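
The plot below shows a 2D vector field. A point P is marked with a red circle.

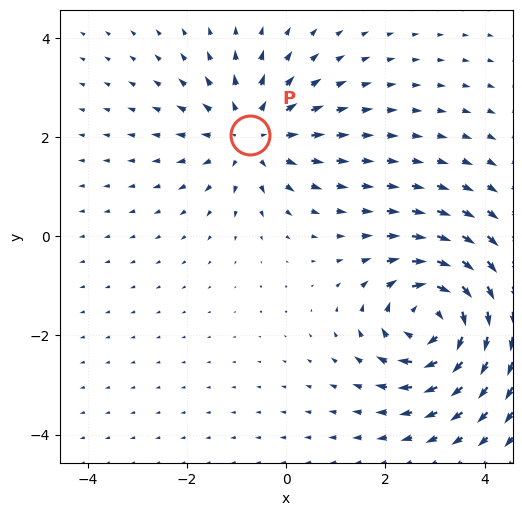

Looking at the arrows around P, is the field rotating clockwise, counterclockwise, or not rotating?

Near P at (-0.7, 2.0) the arrows show no circulation. The curl there is ≈0.

not rotating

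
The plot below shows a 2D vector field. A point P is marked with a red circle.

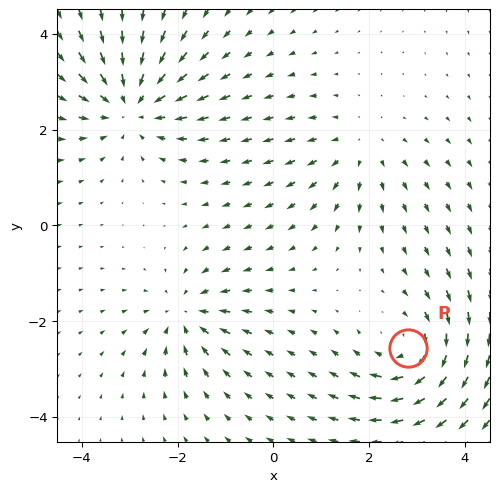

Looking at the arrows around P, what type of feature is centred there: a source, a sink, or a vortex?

At P (2.8, -2.6) the arrows circulate clockwise. Divergence ≈0, curl about -4 — near-zero divergence with nonzero curl is a vortex.

vortex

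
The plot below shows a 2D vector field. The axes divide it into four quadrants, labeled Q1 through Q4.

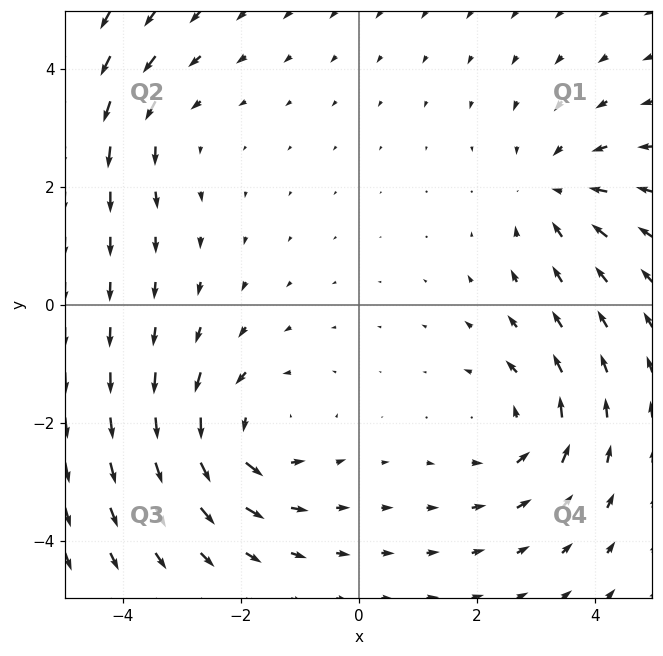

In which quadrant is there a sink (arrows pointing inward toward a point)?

Q1

The sink sits at approximately (3.3, 1.9), which lies in quadrant Q1. The divergence there is about -3, negative as expected for a sink.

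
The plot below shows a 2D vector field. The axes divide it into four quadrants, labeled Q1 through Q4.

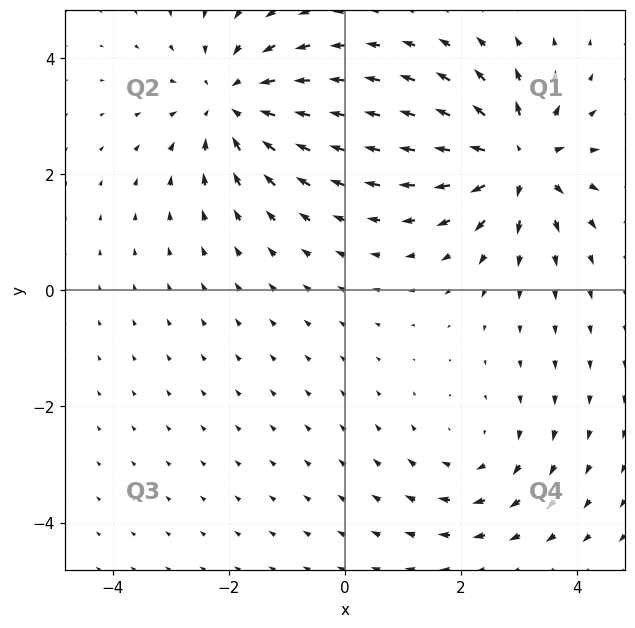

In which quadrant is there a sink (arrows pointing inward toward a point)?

Q2

The sink sits at approximately (-1.9, 3.2), which lies in quadrant Q2. The divergence there is about -4, negative as expected for a sink.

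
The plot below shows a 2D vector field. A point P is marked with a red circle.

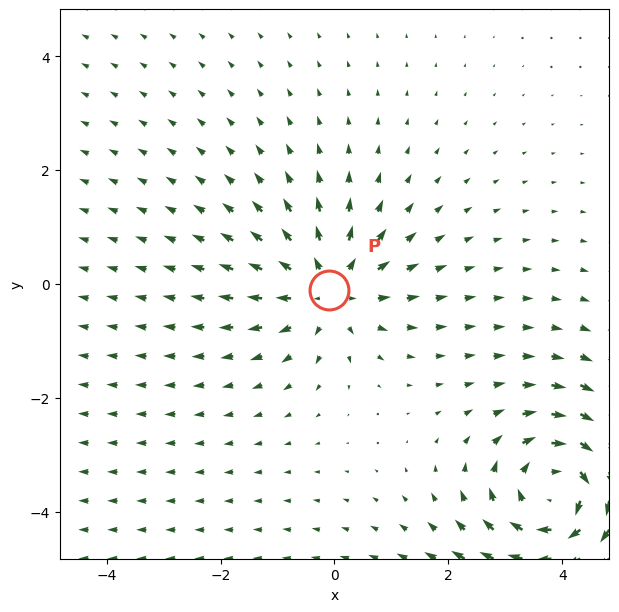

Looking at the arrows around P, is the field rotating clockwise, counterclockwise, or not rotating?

Near P at (-0.1, -0.1) the arrows show no circulation. The curl there is ≈0.

not rotating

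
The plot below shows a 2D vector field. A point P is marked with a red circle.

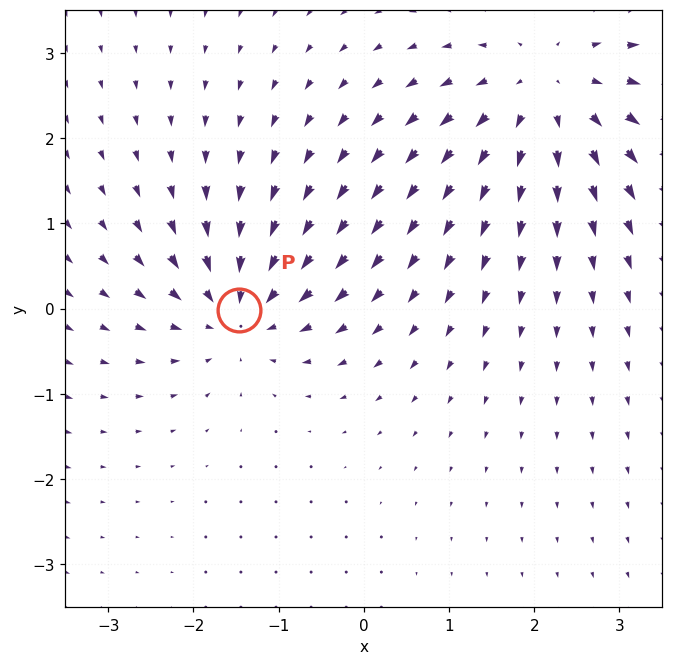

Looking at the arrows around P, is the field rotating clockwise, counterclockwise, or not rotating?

not rotating

Near P at (-1.5, -0.0) the arrows show no circulation. The curl there is ≈0.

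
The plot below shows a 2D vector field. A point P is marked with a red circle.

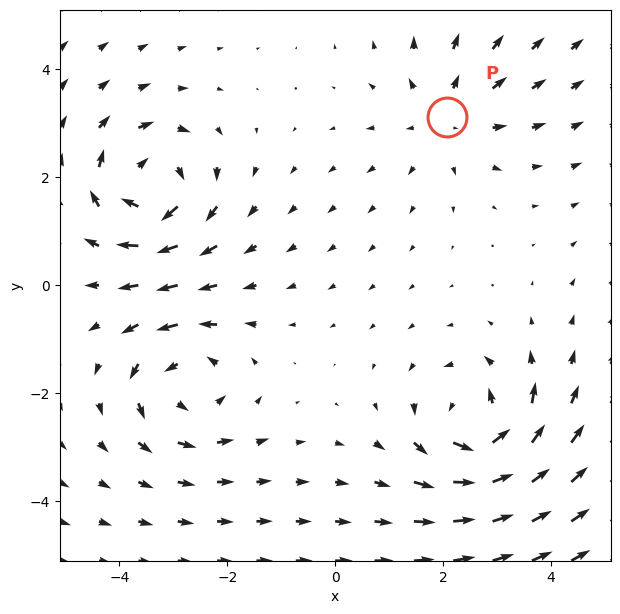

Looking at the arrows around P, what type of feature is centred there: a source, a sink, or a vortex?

At P (2.1, 3.1) the arrows spread outward. Divergence about +2, curl ≈0 — positive divergence with near-zero curl is a source.

source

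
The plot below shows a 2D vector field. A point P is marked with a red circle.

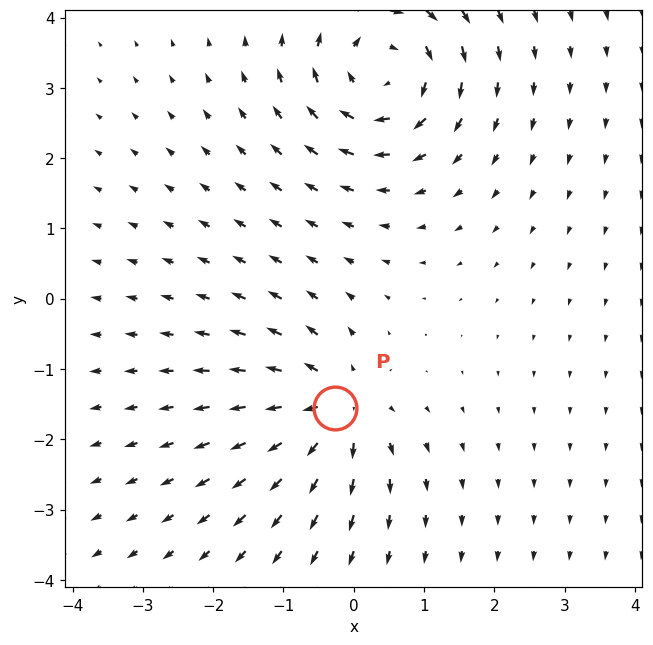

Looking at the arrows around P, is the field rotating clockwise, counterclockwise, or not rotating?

not rotating

Near P at (-0.3, -1.5) the arrows show no circulation. The curl there is ≈0.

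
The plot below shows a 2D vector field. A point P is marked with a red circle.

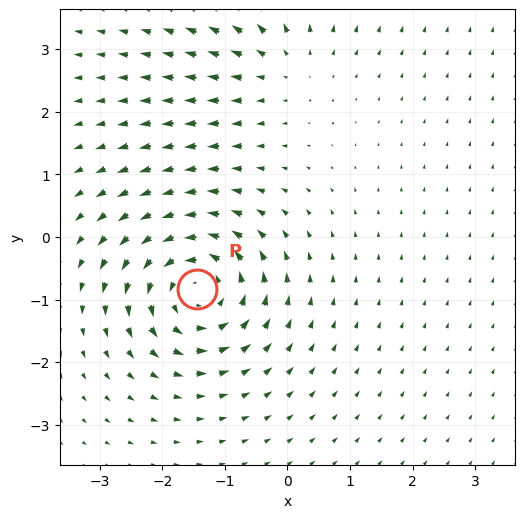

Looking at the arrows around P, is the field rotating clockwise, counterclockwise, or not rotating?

Near P at (-1.4, -0.8) the arrows circulate counterclockwise. The curl (z-component) there is about +5; positive curl means counterclockwise rotation.

counterclockwise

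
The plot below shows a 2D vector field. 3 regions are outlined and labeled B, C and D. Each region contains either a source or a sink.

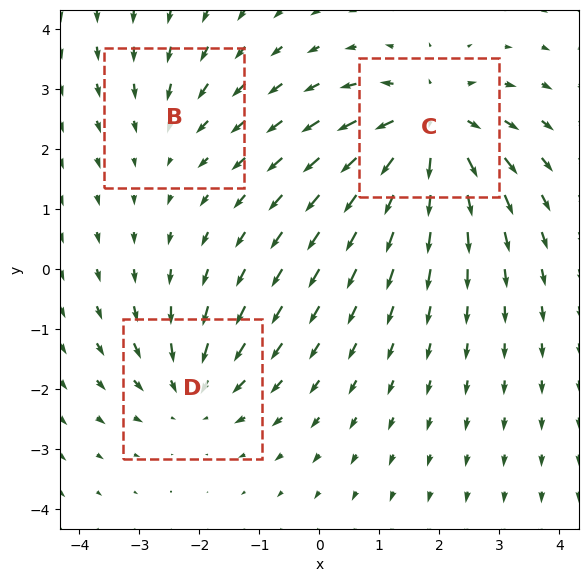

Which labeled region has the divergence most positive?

C

Divergence at each region's feature centre — B: about -2, C: about +5, D: about -3. Region C is most positive.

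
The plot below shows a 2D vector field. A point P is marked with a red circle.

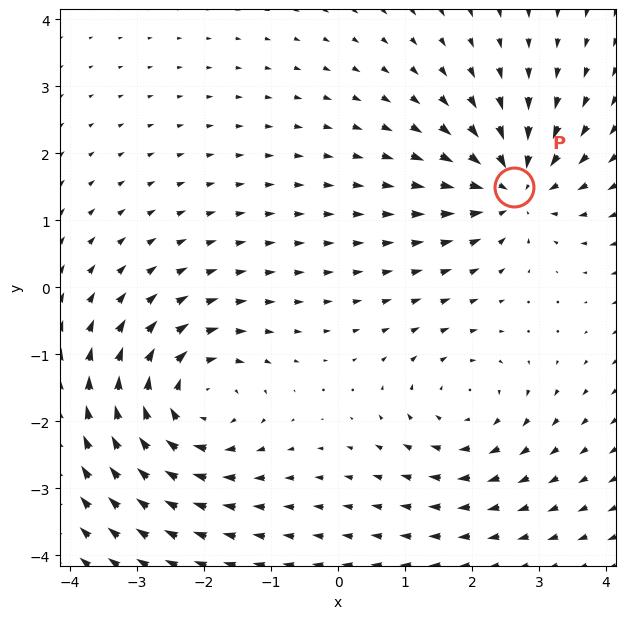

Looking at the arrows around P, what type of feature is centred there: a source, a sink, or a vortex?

sink

At P (2.6, 1.5) the arrows converge inward. Divergence about -5, curl ≈0 — negative divergence with near-zero curl is a sink.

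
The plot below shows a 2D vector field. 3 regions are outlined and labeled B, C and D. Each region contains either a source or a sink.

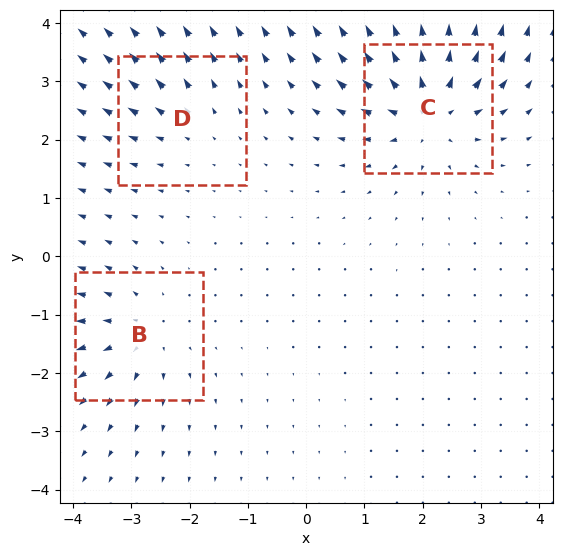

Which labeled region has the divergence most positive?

C

Divergence at each region's feature centre — B: about +4, C: about +6, D: about +2. Region C is most positive.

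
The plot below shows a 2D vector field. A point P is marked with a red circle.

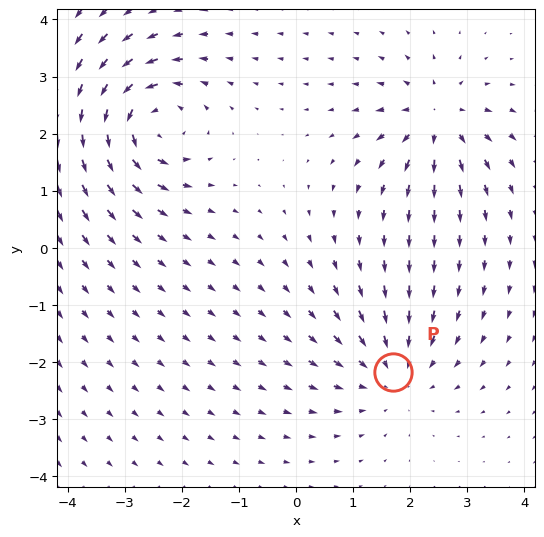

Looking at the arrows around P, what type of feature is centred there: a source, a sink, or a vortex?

sink

At P (1.7, -2.2) the arrows converge inward. Divergence about -3, curl ≈0 — negative divergence with near-zero curl is a sink.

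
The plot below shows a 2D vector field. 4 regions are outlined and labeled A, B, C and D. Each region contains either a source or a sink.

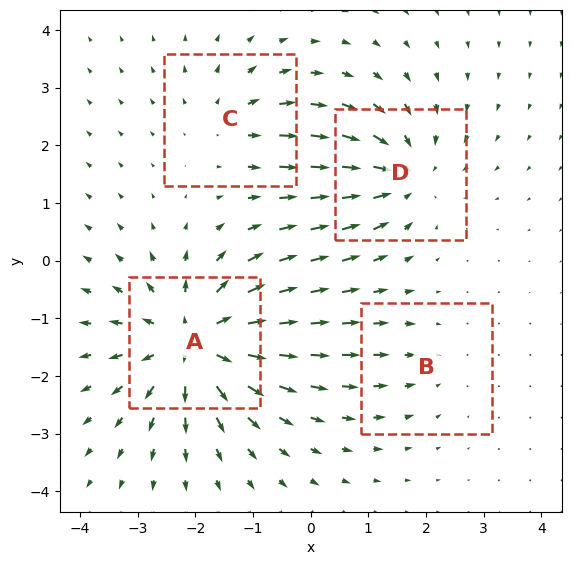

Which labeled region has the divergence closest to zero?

Divergence at each region's feature centre — A: about +7, B: about -2, C: about +3, D: about -5. Region B is closest to zero.

B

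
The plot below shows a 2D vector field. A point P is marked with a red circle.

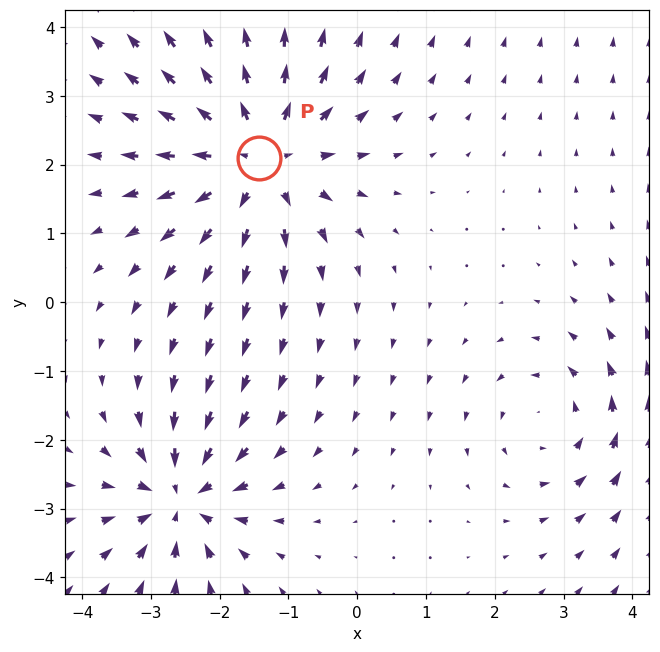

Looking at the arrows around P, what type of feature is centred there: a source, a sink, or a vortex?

At P (-1.4, 2.1) the arrows spread outward. Divergence about +5, curl ≈0 — positive divergence with near-zero curl is a source.

source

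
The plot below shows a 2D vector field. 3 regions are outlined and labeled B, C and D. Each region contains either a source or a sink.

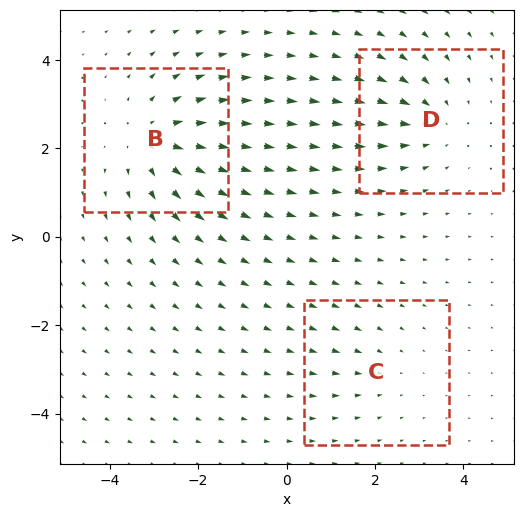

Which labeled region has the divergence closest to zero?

C

Divergence at each region's feature centre — B: about +4, C: about -2, D: about -3. Region C is closest to zero.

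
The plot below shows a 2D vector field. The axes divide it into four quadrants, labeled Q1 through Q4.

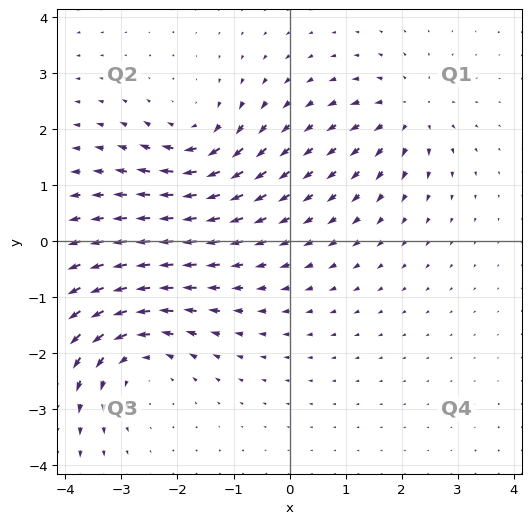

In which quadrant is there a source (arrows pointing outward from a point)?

Q1

The source sits at approximately (2.1, 2.3), which lies in quadrant Q1. The divergence there is about +4, positive as expected for a source.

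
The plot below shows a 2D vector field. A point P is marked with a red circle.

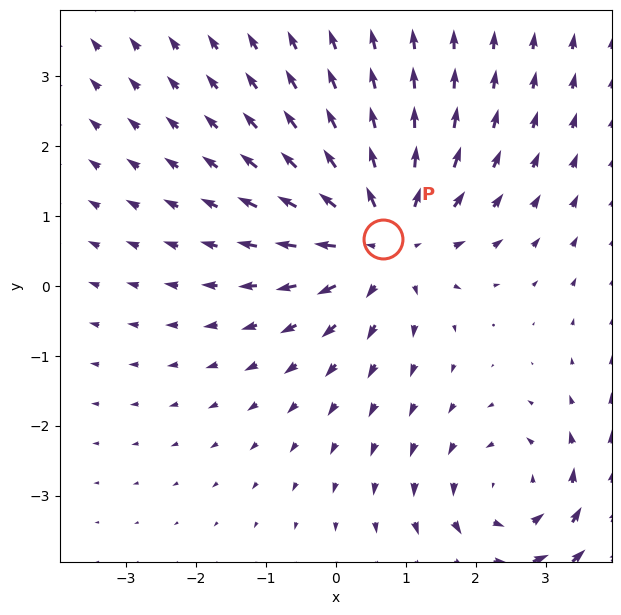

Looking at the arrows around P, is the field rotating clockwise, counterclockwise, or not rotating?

Near P at (0.7, 0.7) the arrows show no circulation. The curl there is ≈0.

not rotating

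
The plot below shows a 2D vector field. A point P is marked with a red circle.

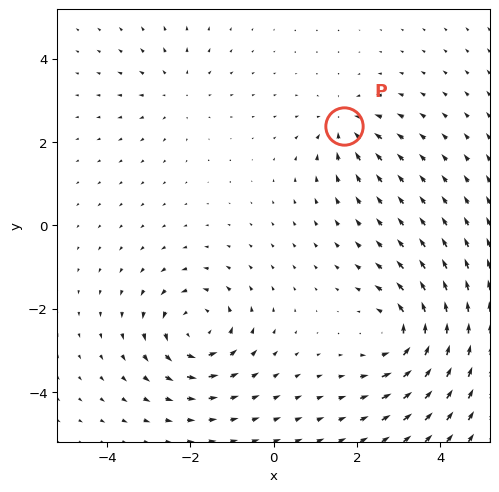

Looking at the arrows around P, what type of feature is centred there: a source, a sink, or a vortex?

sink

At P (1.7, 2.4) the arrows converge inward. Divergence about -4, curl ≈0 — negative divergence with near-zero curl is a sink.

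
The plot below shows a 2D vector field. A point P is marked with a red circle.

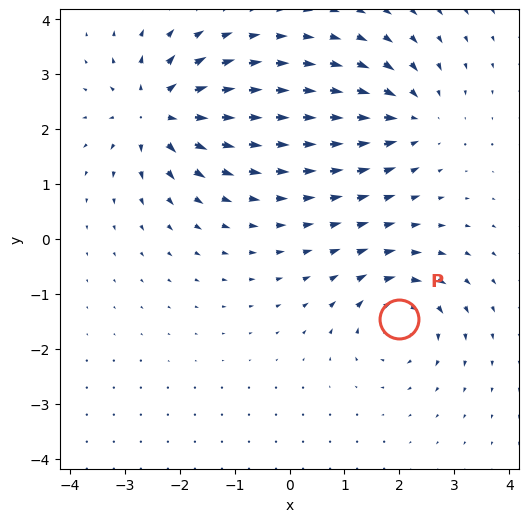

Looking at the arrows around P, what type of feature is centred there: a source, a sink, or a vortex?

vortex

At P (2.0, -1.5) the arrows circulate clockwise. Divergence ≈0, curl about -5 — near-zero divergence with nonzero curl is a vortex.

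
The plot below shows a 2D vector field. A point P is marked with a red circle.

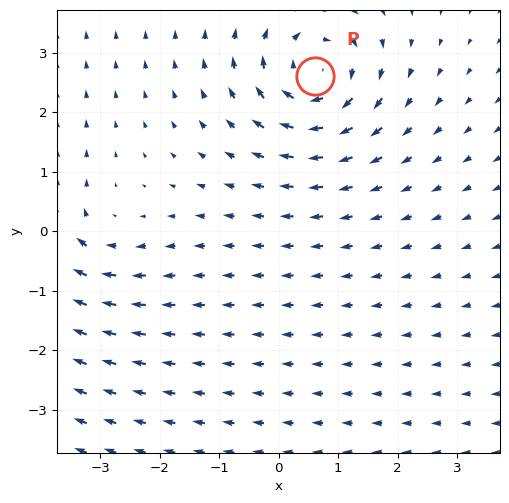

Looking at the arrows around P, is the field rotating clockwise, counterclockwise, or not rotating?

clockwise

Near P at (0.6, 2.6) the arrows circulate clockwise. The curl (z-component) there is about -5; negative curl means clockwise rotation.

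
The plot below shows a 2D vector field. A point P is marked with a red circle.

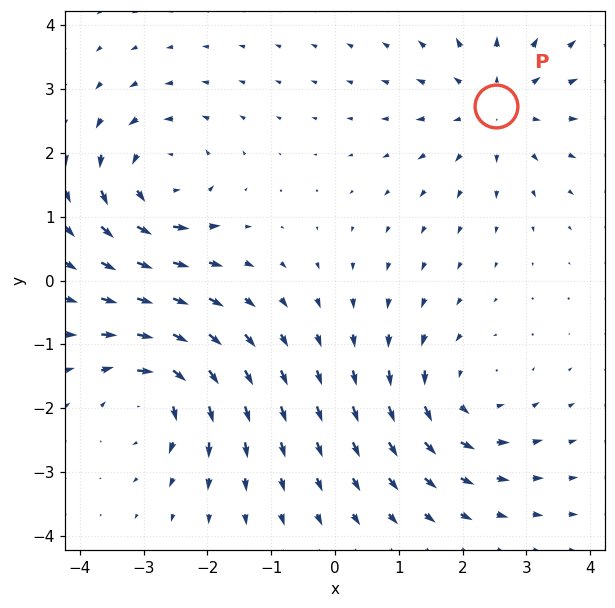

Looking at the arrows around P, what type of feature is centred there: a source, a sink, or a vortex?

source

At P (2.5, 2.7) the arrows spread outward. Divergence about +4, curl ≈0 — positive divergence with near-zero curl is a source.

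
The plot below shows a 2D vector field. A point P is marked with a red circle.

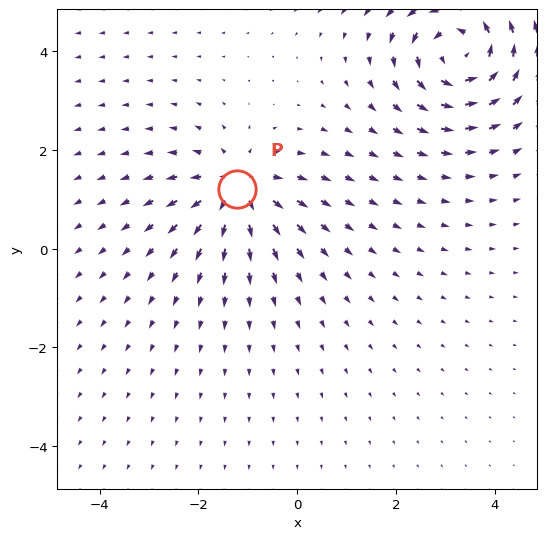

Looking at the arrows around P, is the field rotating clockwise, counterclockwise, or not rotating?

Near P at (-1.2, 1.2) the arrows show no circulation. The curl there is ≈0.

not rotating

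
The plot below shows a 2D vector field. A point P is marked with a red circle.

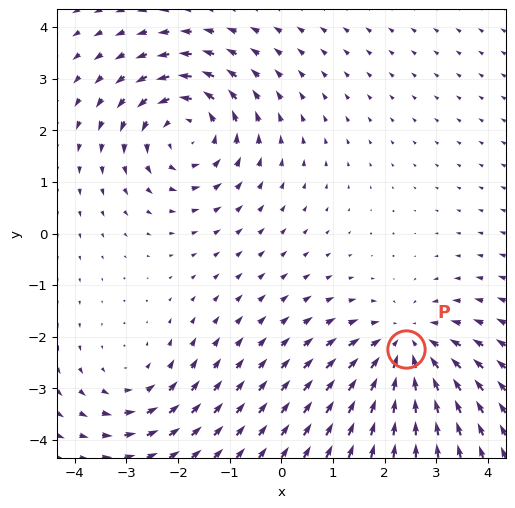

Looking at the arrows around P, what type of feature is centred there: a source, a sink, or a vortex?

sink

At P (2.4, -2.2) the arrows converge inward. Divergence about -4, curl ≈0 — negative divergence with near-zero curl is a sink.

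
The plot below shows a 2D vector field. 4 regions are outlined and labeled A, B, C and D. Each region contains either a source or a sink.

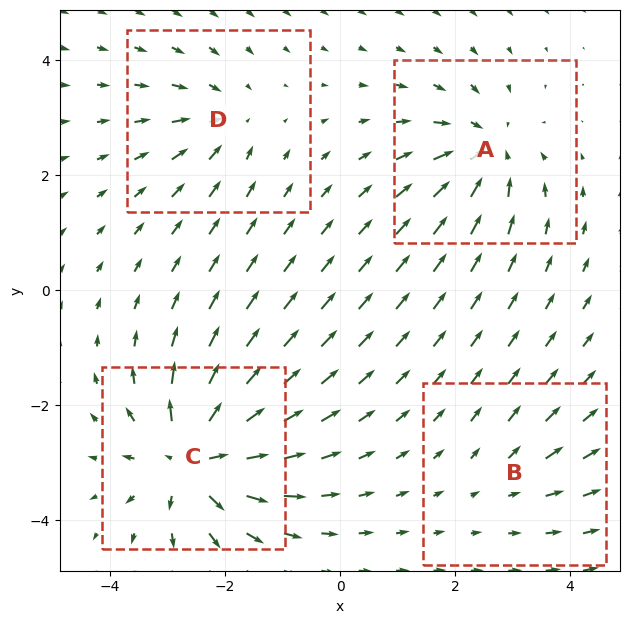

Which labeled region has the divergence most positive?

Divergence at each region's feature centre — A: about -5, B: about +2, C: about +8, D: about -4. Region C is most positive.

C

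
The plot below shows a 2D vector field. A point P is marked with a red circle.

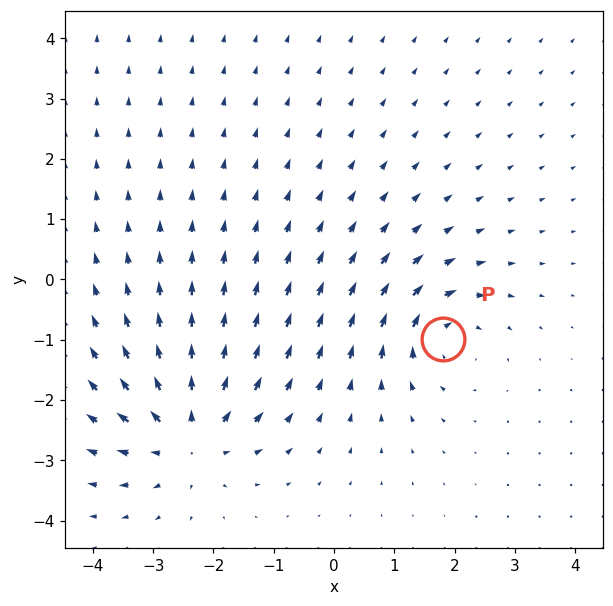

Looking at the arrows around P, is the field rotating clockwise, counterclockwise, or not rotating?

clockwise

Near P at (1.8, -1.0) the arrows circulate clockwise. The curl (z-component) there is about -4; negative curl means clockwise rotation.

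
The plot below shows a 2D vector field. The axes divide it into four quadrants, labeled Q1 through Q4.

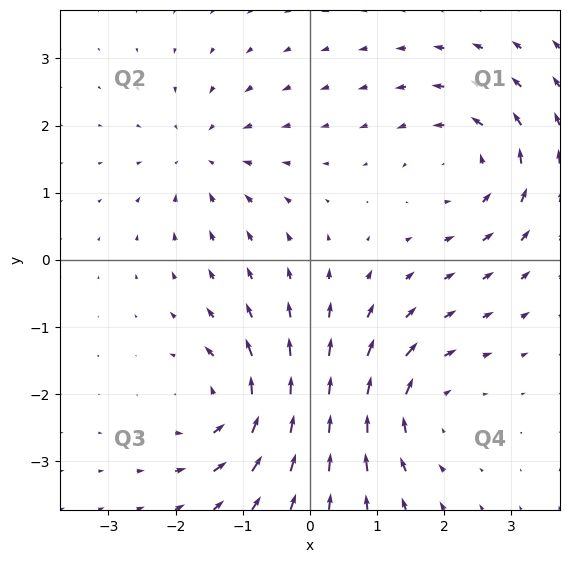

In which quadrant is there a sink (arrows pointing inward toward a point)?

The sink sits at approximately (-1.6, 1.6), which lies in quadrant Q2. The divergence there is about -4, negative as expected for a sink.

Q2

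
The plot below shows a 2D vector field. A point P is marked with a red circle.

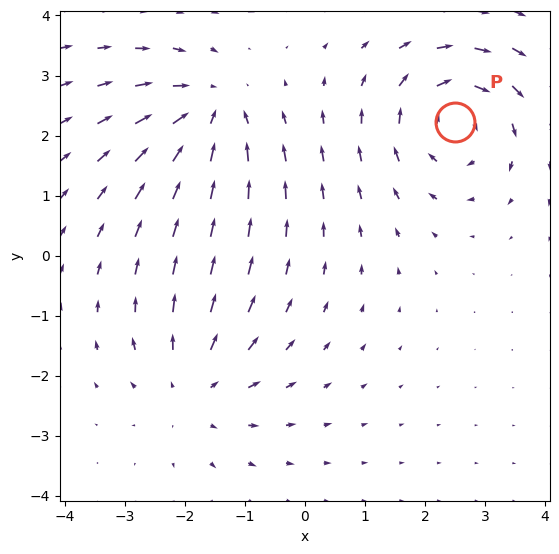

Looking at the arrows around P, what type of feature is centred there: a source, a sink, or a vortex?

At P (2.5, 2.2) the arrows circulate clockwise. Divergence ≈0, curl about -5 — near-zero divergence with nonzero curl is a vortex.

vortex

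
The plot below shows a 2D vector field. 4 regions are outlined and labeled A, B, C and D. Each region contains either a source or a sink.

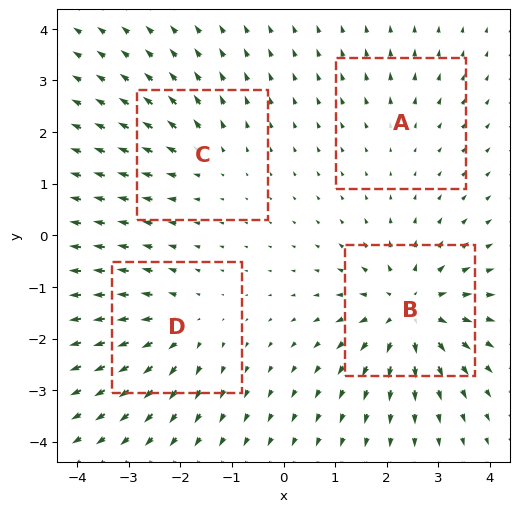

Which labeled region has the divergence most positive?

Divergence at each region's feature centre — A: about +2, B: about +7, C: about +4, D: about +5. Region B is most positive.

B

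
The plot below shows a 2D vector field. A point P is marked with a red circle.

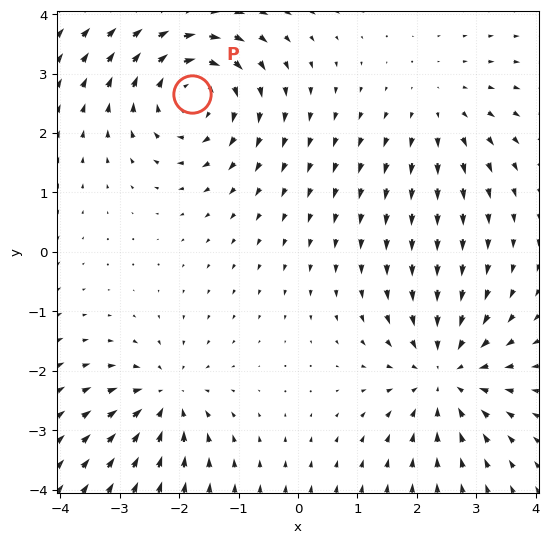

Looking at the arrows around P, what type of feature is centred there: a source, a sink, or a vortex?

vortex

At P (-1.8, 2.7) the arrows circulate clockwise. Divergence ≈0, curl about -5 — near-zero divergence with nonzero curl is a vortex.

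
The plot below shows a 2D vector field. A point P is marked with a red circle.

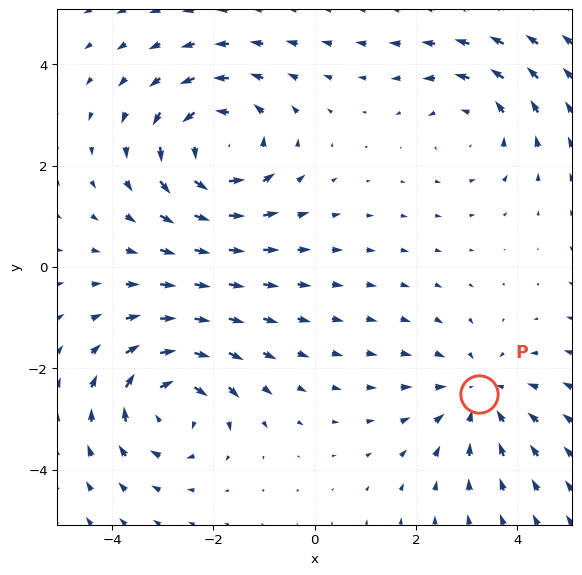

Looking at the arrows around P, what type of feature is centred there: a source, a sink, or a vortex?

sink

At P (3.2, -2.5) the arrows converge inward. Divergence about -3, curl ≈0 — negative divergence with near-zero curl is a sink.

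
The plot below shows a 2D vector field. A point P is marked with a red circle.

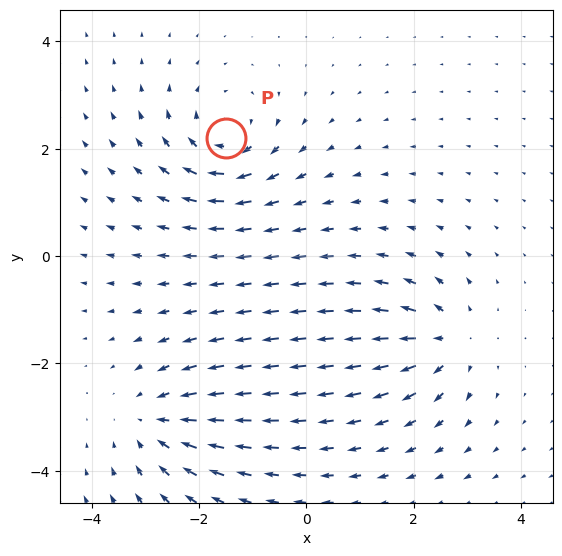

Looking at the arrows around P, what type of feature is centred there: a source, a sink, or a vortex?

vortex

At P (-1.5, 2.2) the arrows circulate clockwise. Divergence ≈0, curl about -5 — near-zero divergence with nonzero curl is a vortex.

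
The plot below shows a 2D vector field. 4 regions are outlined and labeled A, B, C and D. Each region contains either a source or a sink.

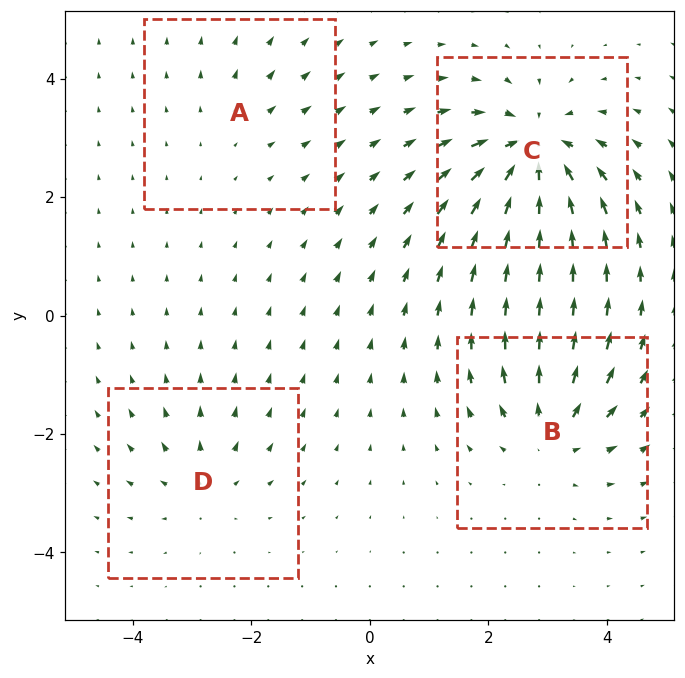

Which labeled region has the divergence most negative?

Divergence at each region's feature centre — A: about +2, B: about +5, C: about -8, D: about +4. Region C is most negative.

C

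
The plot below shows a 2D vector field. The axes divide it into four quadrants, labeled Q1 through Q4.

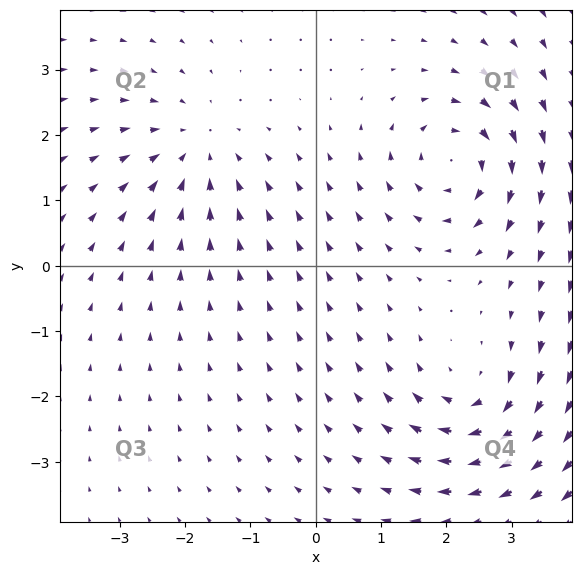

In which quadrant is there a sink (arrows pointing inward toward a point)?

The sink sits at approximately (-1.8, 1.8), which lies in quadrant Q2. The divergence there is about -4, negative as expected for a sink.

Q2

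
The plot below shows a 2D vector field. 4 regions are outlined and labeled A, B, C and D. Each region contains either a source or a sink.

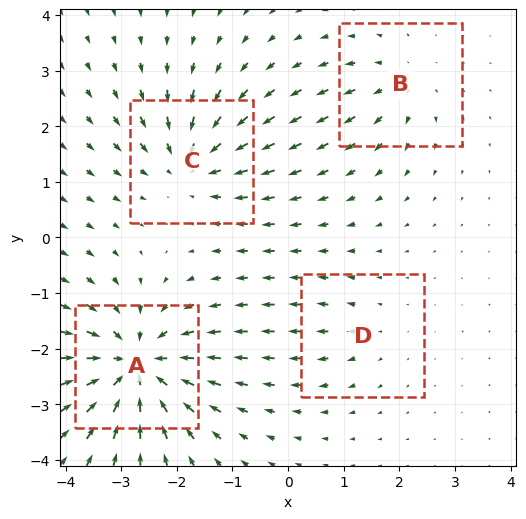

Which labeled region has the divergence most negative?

Divergence at each region's feature centre — A: about -8, B: about +4, C: about -5, D: about +2. Region A is most negative.

A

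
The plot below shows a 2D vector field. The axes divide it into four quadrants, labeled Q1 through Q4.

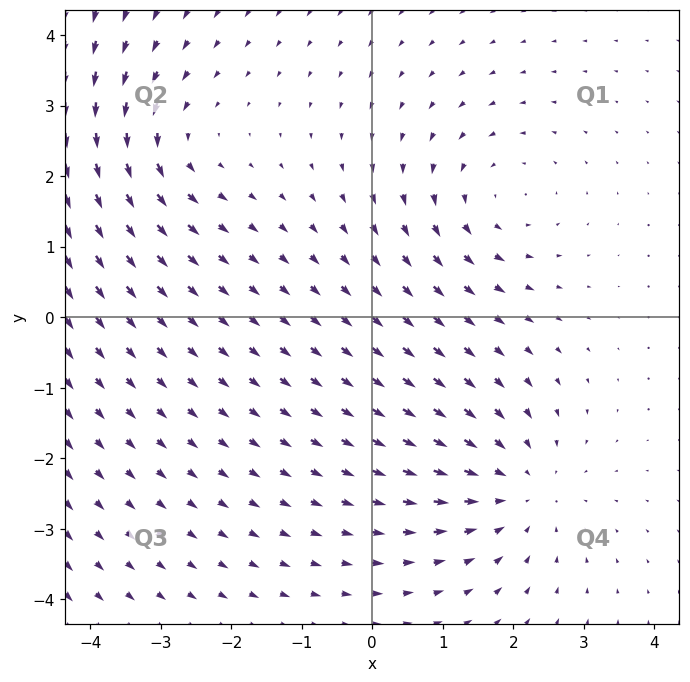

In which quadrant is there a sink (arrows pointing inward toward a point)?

The sink sits at approximately (2.1, -2.4), which lies in quadrant Q4. The divergence there is about -4, negative as expected for a sink.

Q4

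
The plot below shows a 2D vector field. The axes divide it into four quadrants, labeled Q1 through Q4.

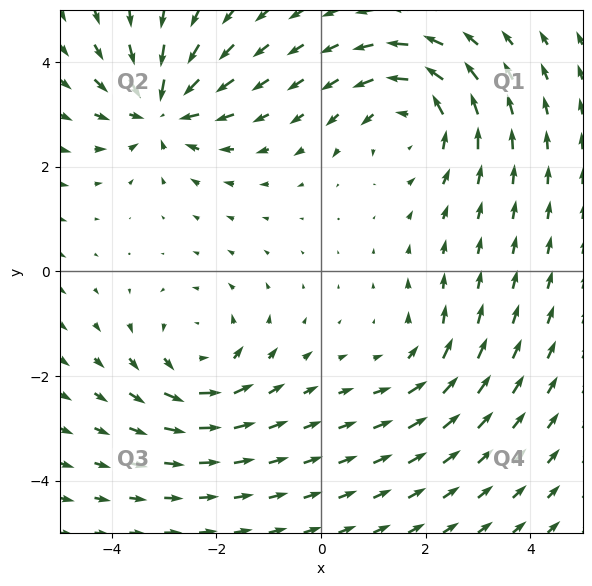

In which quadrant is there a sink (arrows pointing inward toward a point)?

Q2

The sink sits at approximately (-3.1, 3.1), which lies in quadrant Q2. The divergence there is about -6, negative as expected for a sink.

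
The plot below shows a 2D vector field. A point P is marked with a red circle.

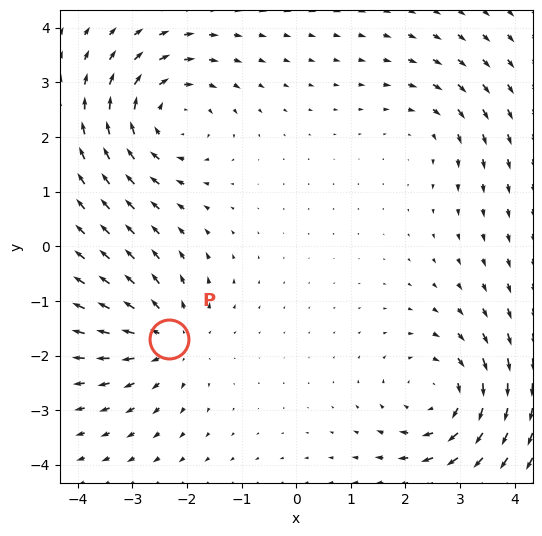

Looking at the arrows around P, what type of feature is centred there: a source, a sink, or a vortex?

source

At P (-2.3, -1.7) the arrows spread outward. Divergence about +4, curl ≈0 — positive divergence with near-zero curl is a source.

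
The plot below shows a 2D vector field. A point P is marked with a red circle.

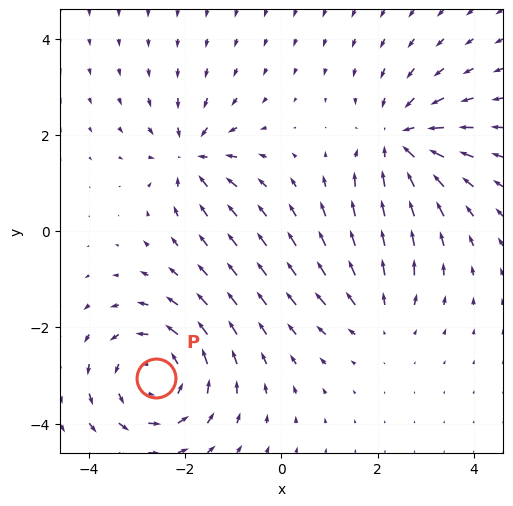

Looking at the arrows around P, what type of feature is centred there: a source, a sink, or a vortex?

At P (-2.6, -3.1) the arrows circulate counterclockwise. Divergence ≈0, curl about +4 — near-zero divergence with nonzero curl is a vortex.

vortex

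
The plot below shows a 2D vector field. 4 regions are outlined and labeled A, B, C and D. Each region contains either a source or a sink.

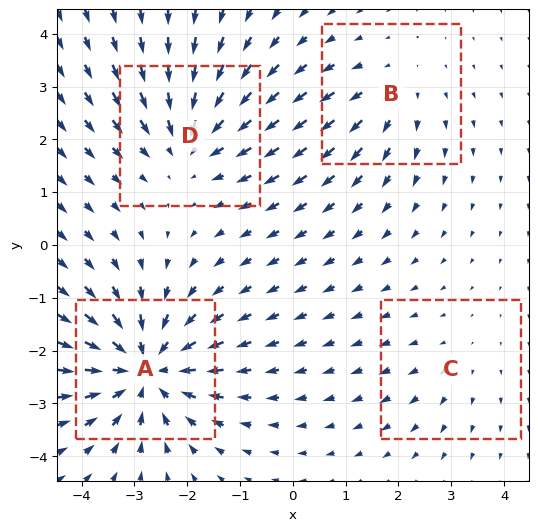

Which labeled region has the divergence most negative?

Divergence at each region's feature centre — A: about -6, B: about +3, C: about +2, D: about -4. Region A is most negative.

A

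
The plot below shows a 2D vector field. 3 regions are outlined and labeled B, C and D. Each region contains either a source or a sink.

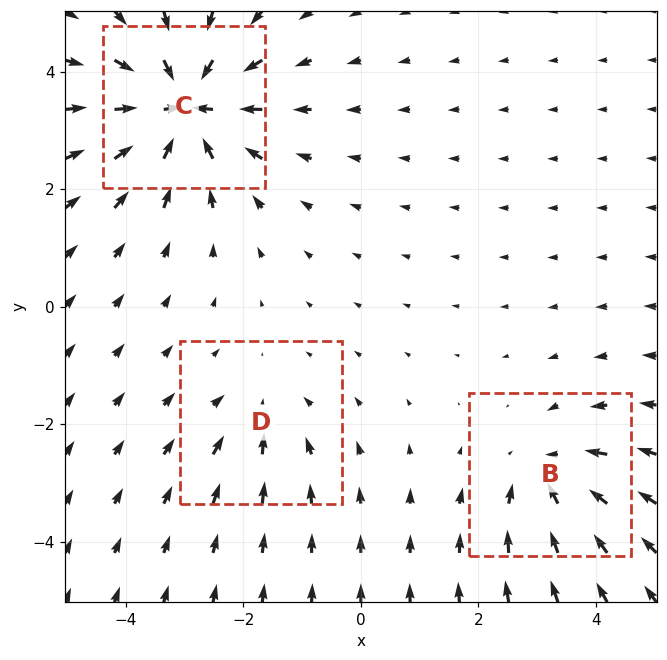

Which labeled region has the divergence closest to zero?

Divergence at each region's feature centre — B: about -3, C: about -6, D: about -2. Region D is closest to zero.

D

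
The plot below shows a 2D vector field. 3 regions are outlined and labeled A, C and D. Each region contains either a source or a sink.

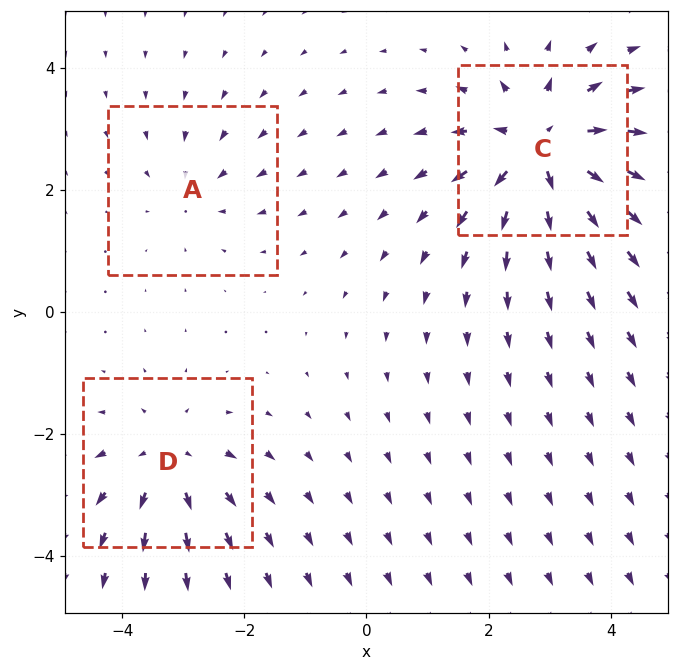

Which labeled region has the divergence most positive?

Divergence at each region's feature centre — A: about -2, C: about +6, D: about +3. Region C is most positive.

C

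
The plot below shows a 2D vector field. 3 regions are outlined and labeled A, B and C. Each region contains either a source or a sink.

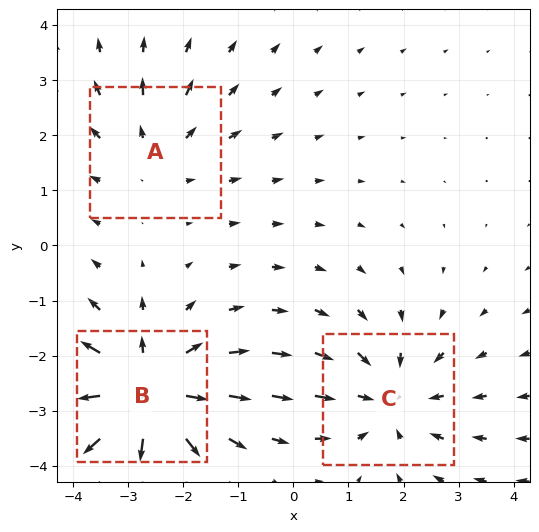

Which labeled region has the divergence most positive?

B

Divergence at each region's feature centre — A: about +2, B: about +4, C: about -3. Region B is most positive.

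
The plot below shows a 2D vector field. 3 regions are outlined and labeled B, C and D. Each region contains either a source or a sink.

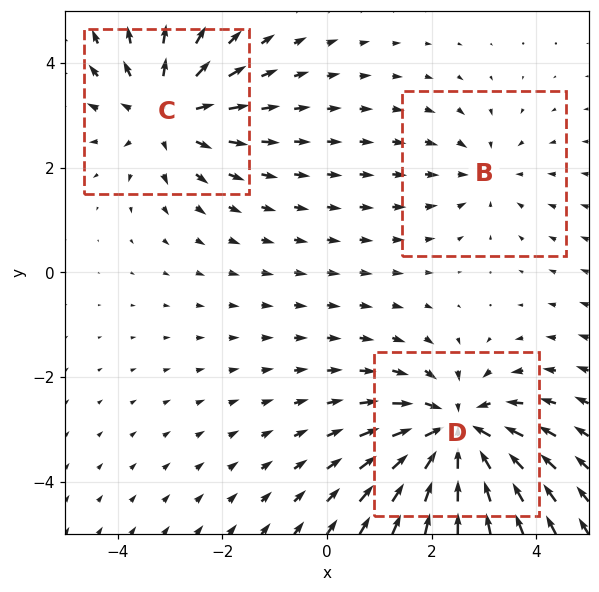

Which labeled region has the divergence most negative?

Divergence at each region's feature centre — B: about -2, C: about +3, D: about -4. Region D is most negative.

D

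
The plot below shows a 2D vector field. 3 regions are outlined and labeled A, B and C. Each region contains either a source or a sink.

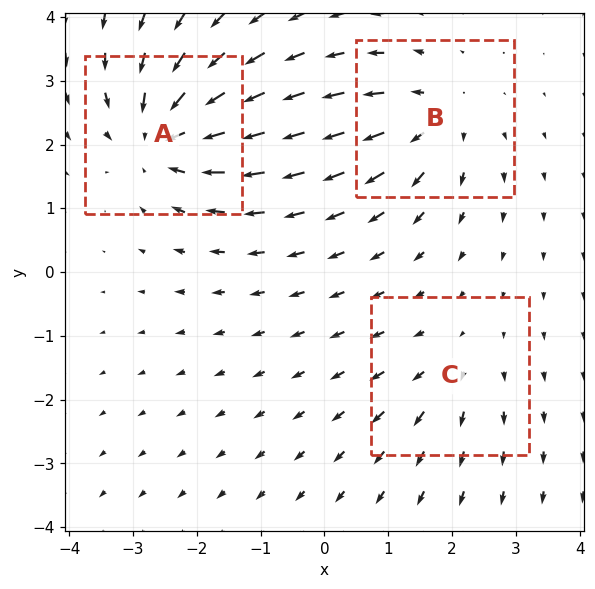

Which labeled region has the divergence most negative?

A

Divergence at each region's feature centre — A: about -5, B: about +3, C: about +2. Region A is most negative.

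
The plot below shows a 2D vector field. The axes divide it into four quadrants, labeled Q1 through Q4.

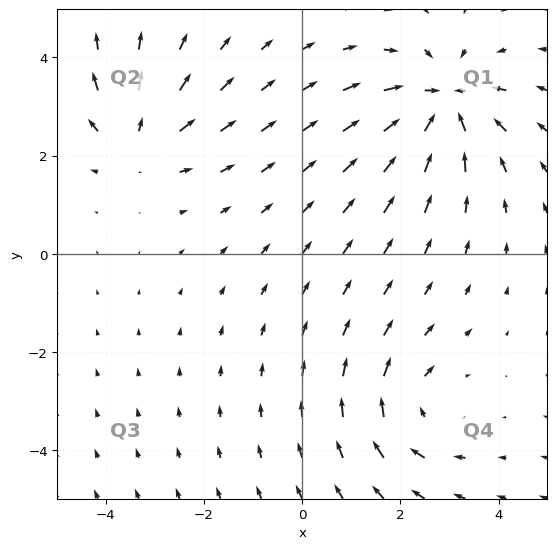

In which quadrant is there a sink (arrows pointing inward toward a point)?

Q1

The sink sits at approximately (2.9, 3.1), which lies in quadrant Q1. The divergence there is about -4, negative as expected for a sink.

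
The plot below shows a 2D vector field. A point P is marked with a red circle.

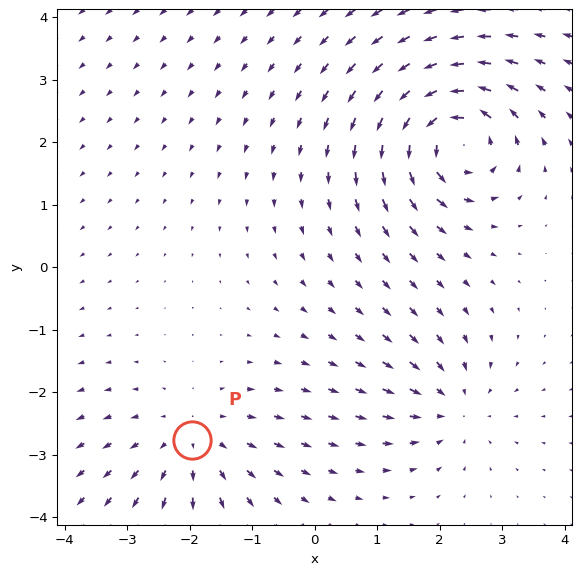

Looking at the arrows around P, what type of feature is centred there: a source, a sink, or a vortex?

source

At P (-2.0, -2.8) the arrows spread outward. Divergence about +3, curl ≈0 — positive divergence with near-zero curl is a source.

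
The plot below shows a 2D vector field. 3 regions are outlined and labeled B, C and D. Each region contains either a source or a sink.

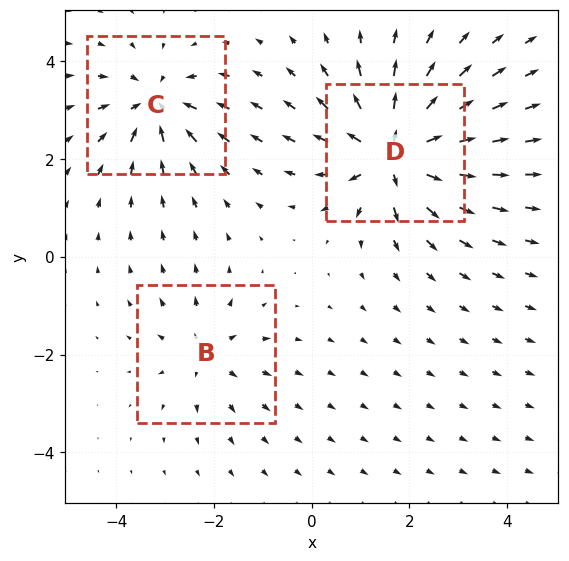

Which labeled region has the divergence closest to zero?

Divergence at each region's feature centre — B: about +3, C: about -4, D: about +6. Region B is closest to zero.

B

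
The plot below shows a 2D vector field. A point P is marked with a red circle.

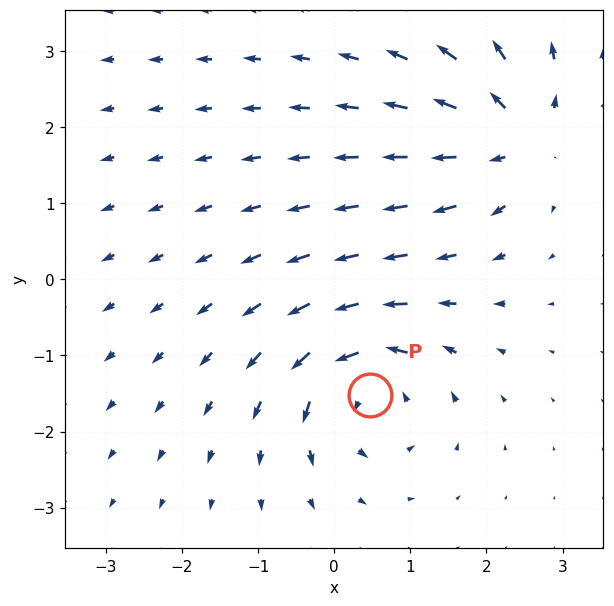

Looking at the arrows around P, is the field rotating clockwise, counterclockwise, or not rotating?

counterclockwise

Near P at (0.5, -1.5) the arrows circulate counterclockwise. The curl (z-component) there is about +5; positive curl means counterclockwise rotation.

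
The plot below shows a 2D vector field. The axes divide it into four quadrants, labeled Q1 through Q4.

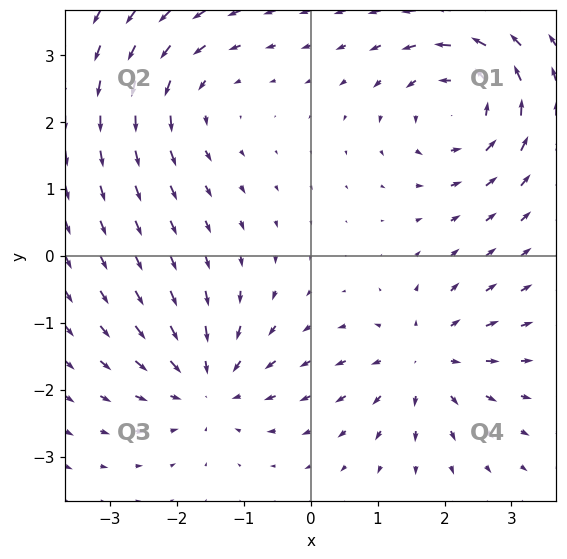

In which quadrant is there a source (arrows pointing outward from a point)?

Q4

The source sits at approximately (1.7, -1.5), which lies in quadrant Q4. The divergence there is about +4, positive as expected for a source.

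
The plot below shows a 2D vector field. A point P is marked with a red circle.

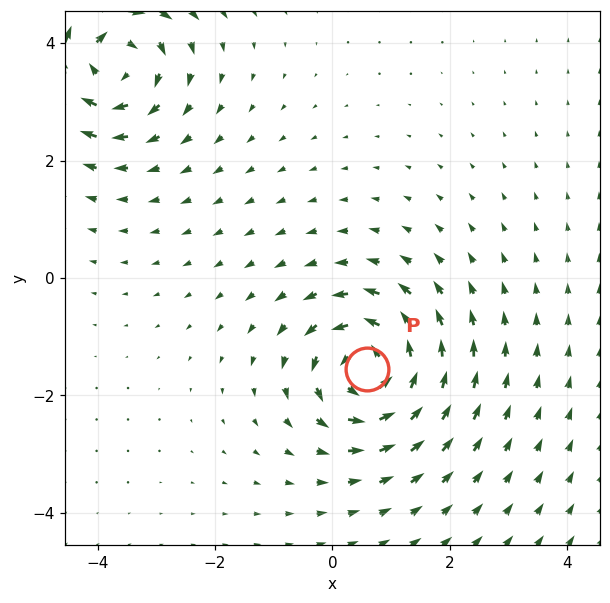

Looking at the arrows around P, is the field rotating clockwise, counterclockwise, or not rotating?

counterclockwise

Near P at (0.6, -1.6) the arrows circulate counterclockwise. The curl (z-component) there is about +4; positive curl means counterclockwise rotation.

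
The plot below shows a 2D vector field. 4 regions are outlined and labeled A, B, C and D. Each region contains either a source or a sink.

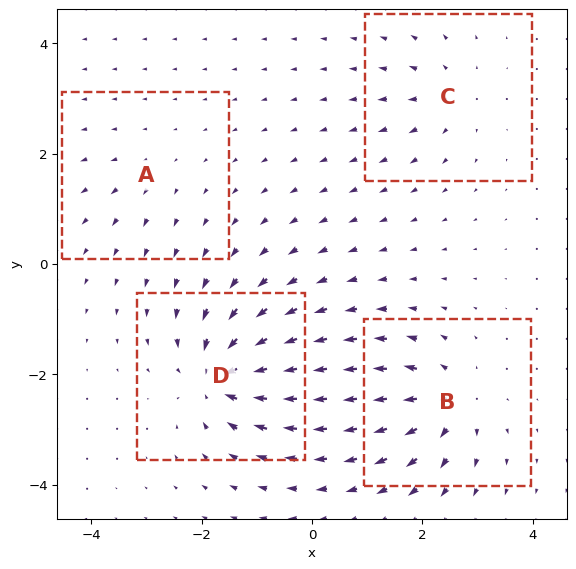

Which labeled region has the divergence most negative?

D

Divergence at each region's feature centre — A: about +2, B: about +6, C: about +4, D: about -8. Region D is most negative.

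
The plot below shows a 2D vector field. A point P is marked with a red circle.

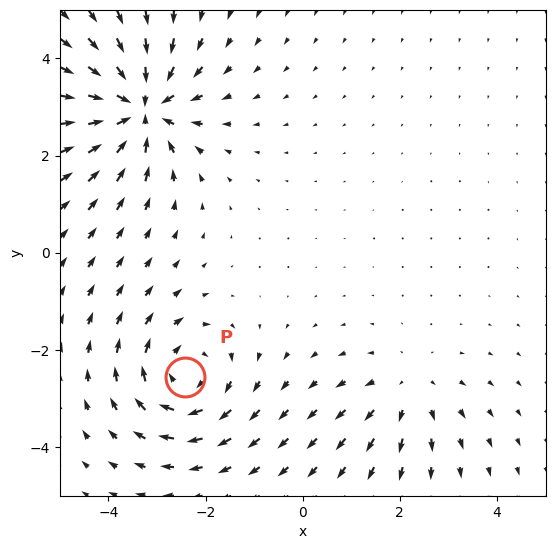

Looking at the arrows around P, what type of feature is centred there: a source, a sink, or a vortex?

vortex

At P (-2.4, -2.6) the arrows circulate clockwise. Divergence ≈0, curl about -4 — near-zero divergence with nonzero curl is a vortex.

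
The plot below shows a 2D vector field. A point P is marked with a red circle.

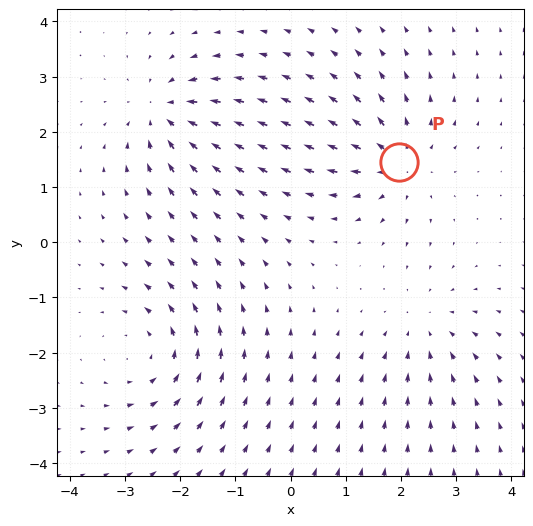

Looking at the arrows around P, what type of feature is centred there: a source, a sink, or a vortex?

At P (2.0, 1.4) the arrows spread outward. Divergence about +5, curl ≈0 — positive divergence with near-zero curl is a source.

source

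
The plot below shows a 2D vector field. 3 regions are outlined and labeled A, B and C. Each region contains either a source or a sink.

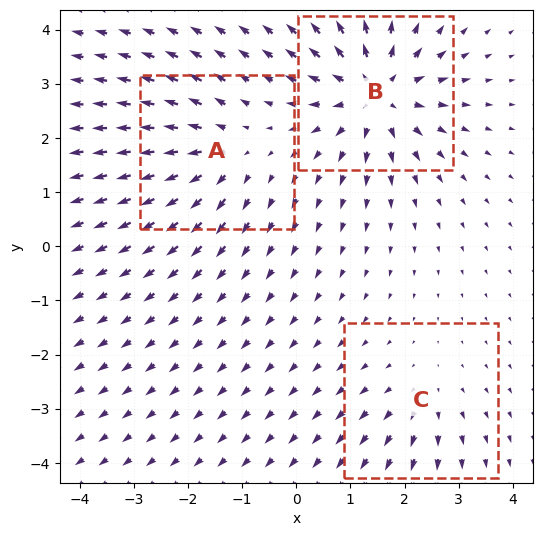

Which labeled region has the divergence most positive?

B

Divergence at each region's feature centre — A: about +4, B: about +6, C: about +2. Region B is most positive.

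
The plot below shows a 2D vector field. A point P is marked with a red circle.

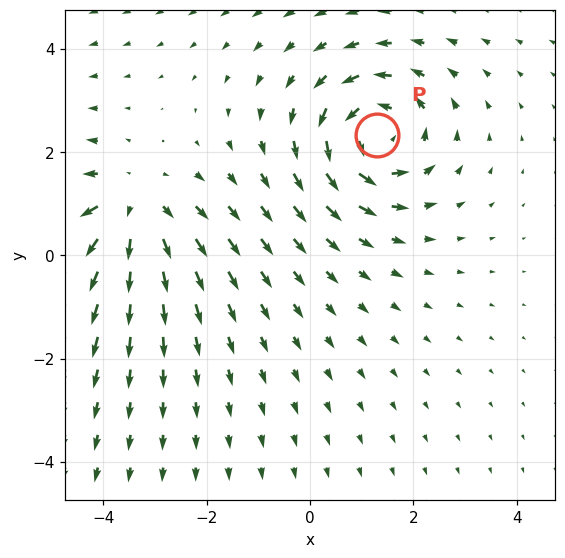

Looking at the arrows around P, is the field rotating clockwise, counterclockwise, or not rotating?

counterclockwise

Near P at (1.3, 2.3) the arrows circulate counterclockwise. The curl (z-component) there is about +5; positive curl means counterclockwise rotation.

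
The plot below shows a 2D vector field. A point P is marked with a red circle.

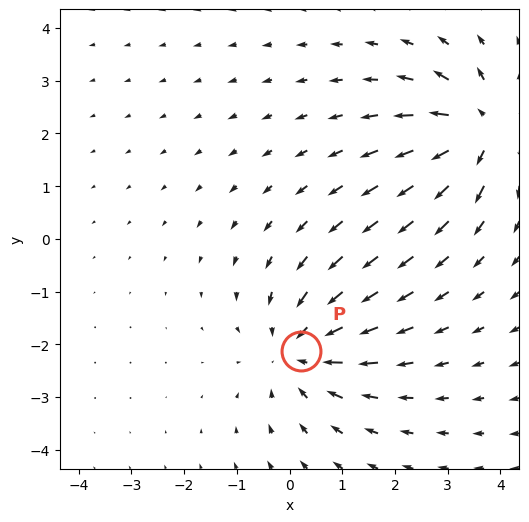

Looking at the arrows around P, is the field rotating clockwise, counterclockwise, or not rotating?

not rotating

Near P at (0.2, -2.1) the arrows show no circulation. The curl there is ≈0.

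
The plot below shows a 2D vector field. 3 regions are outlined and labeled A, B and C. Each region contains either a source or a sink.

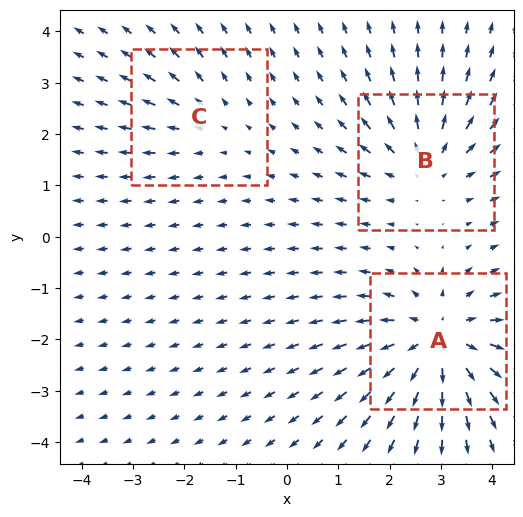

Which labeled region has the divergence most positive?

A

Divergence at each region's feature centre — A: about +5, B: about +3, C: about +2. Region A is most positive.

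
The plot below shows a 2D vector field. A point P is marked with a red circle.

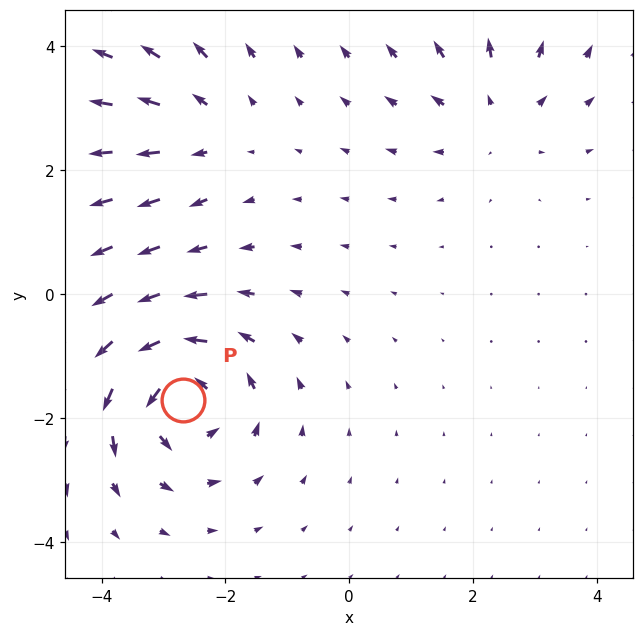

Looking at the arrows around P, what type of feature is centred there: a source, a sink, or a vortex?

vortex

At P (-2.7, -1.7) the arrows circulate counterclockwise. Divergence ≈0, curl about +5 — near-zero divergence with nonzero curl is a vortex.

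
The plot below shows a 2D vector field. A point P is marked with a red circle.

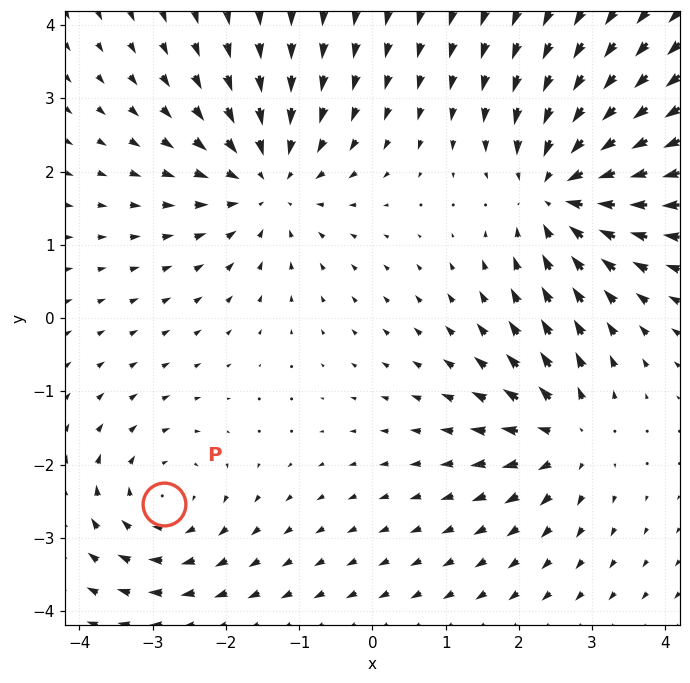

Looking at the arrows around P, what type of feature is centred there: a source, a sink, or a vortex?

vortex

At P (-2.8, -2.5) the arrows circulate clockwise. Divergence ≈0, curl about -3 — near-zero divergence with nonzero curl is a vortex.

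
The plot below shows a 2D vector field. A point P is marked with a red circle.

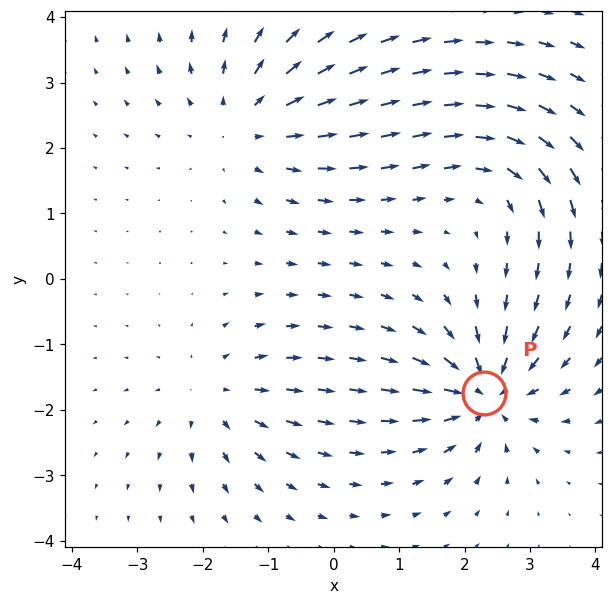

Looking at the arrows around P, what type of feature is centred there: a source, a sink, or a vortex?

sink

At P (2.3, -1.7) the arrows converge inward. Divergence about -6, curl ≈0 — negative divergence with near-zero curl is a sink.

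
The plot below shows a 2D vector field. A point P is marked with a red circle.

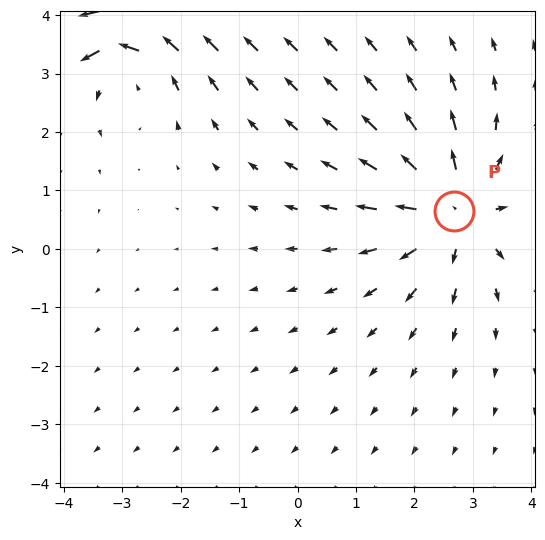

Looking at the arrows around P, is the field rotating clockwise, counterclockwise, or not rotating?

Near P at (2.7, 0.7) the arrows show no circulation. The curl there is ≈0.

not rotating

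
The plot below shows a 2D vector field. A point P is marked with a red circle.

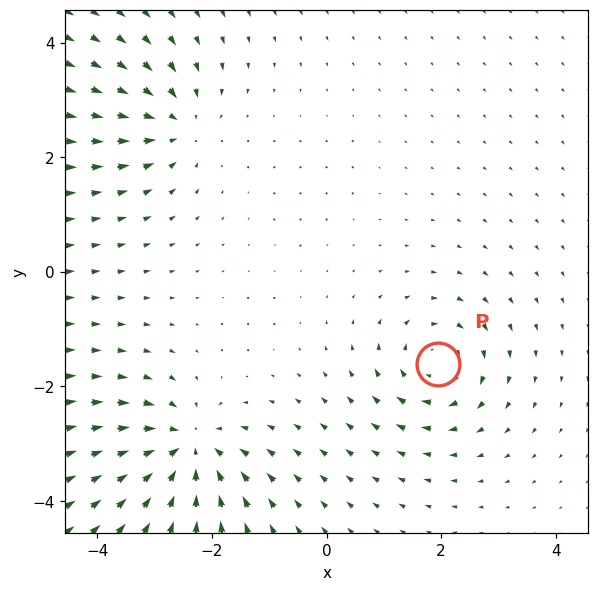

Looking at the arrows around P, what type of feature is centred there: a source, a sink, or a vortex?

vortex

At P (1.9, -1.6) the arrows circulate clockwise. Divergence ≈0, curl about -4 — near-zero divergence with nonzero curl is a vortex.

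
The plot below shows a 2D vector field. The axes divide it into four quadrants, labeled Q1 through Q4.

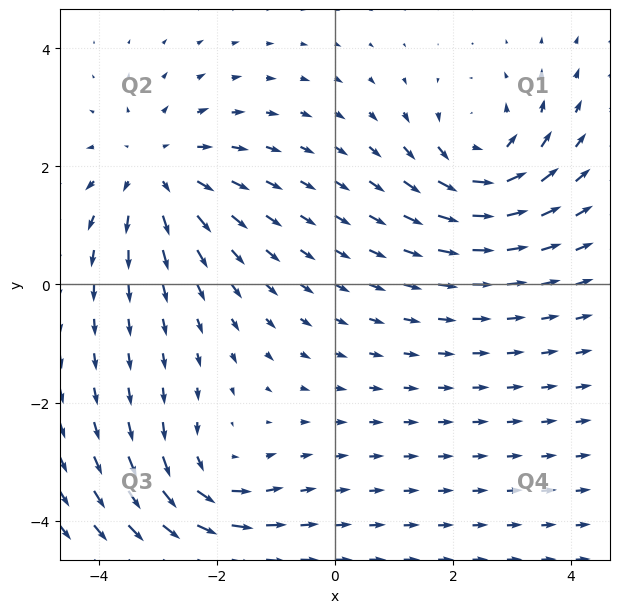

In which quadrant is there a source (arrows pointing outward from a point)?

The source sits at approximately (-3.0, 1.9), which lies in quadrant Q2. The divergence there is about +3, positive as expected for a source.

Q2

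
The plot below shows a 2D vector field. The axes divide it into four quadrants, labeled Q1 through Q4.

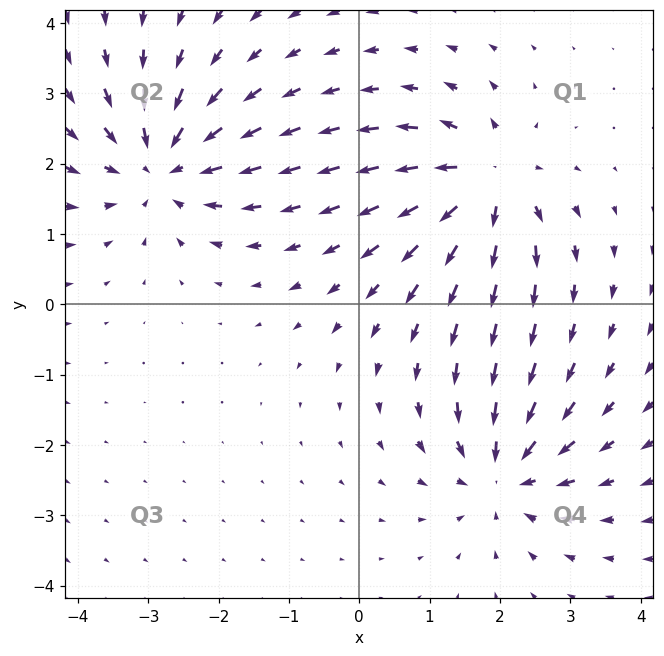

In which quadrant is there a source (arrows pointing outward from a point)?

The source sits at approximately (1.8, 1.7), which lies in quadrant Q1. The divergence there is about +6, positive as expected for a source.

Q1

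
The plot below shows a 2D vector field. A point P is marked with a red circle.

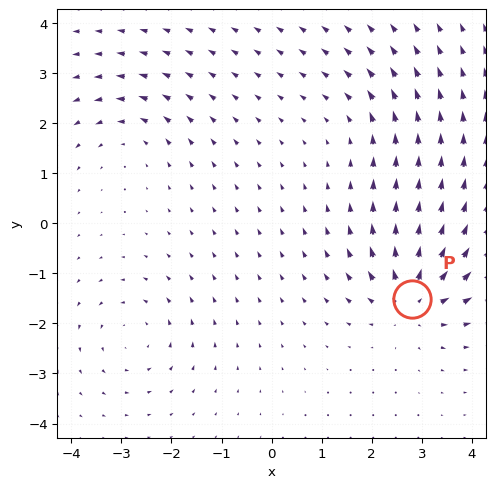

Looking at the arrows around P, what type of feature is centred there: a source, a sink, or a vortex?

source

At P (2.8, -1.5) the arrows spread outward. Divergence about +5, curl ≈0 — positive divergence with near-zero curl is a source.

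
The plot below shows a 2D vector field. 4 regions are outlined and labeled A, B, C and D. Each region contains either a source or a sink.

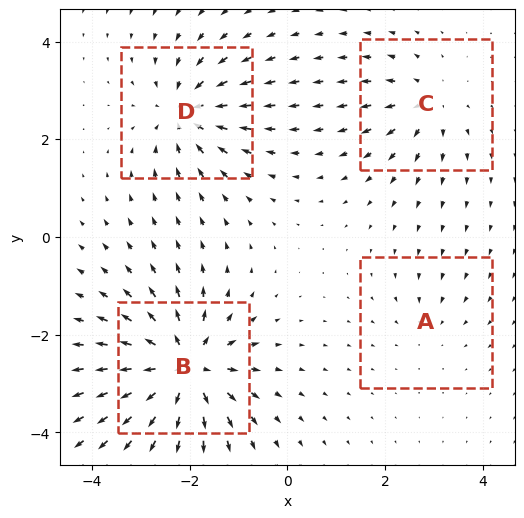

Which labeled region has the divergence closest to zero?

Divergence at each region's feature centre — A: about -2, B: about +8, C: about +4, D: about -6. Region A is closest to zero.

A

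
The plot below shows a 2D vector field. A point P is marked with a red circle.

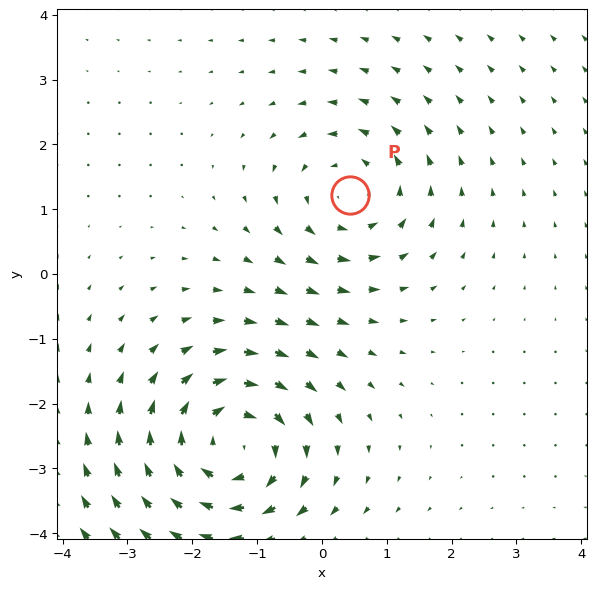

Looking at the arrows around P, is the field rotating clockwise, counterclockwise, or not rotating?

Near P at (0.4, 1.2) the arrows circulate counterclockwise. The curl (z-component) there is about +3; positive curl means counterclockwise rotation.

counterclockwise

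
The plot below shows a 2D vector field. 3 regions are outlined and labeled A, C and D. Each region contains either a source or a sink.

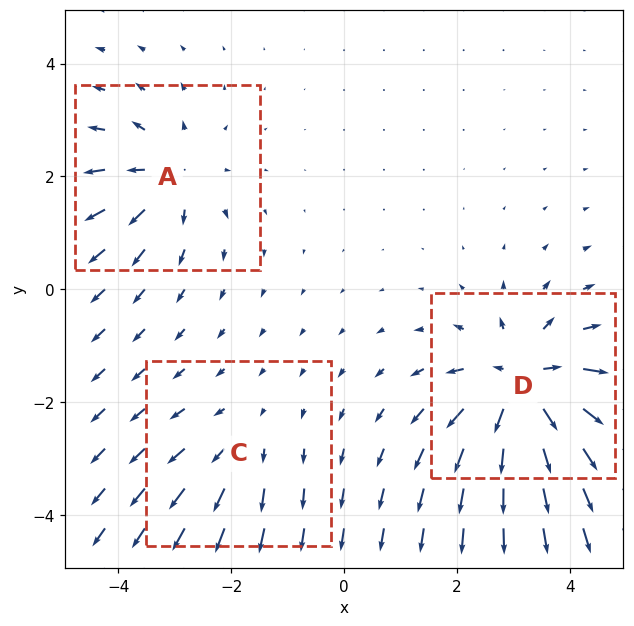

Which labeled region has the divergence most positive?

D

Divergence at each region's feature centre — A: about +4, C: about +2, D: about +6. Region D is most positive.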